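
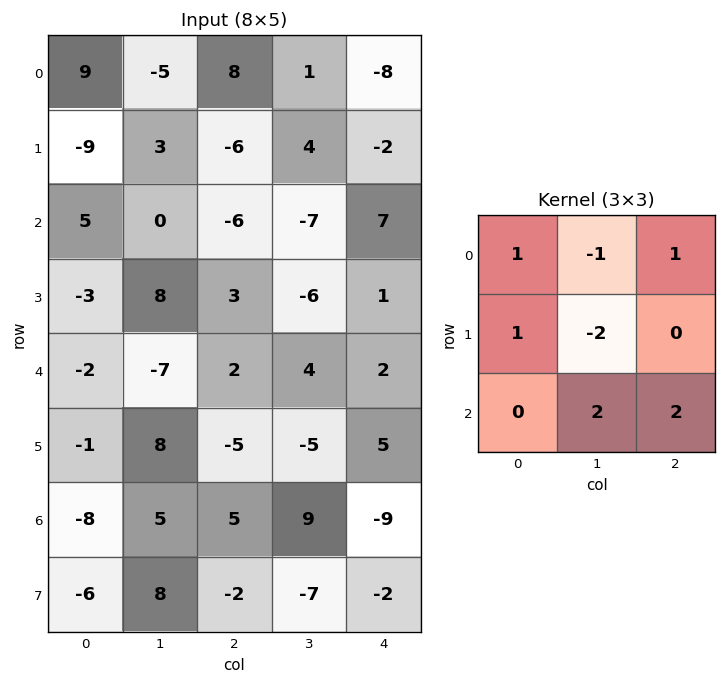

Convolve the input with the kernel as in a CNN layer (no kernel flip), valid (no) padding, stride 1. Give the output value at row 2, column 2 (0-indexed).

The receptive field on the input at this output position is [-6 -7 7 / 3 -6 1 / 2 4 2]. Elementwise product with the kernel and sum: -6·1 + -7·-1 + 7·1 + 3·1 + -6·-2 + 4·2 + 2·2.

35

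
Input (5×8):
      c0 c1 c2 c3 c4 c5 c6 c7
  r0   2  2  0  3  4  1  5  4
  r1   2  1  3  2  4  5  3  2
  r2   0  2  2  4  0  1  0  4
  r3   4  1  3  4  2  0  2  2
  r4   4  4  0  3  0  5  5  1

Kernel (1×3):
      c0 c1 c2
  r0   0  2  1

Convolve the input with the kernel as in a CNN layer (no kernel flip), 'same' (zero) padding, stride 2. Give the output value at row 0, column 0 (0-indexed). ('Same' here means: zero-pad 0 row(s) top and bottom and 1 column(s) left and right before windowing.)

6

The receptive field on the zero-padded input at this output position is [0 2 2]. Elementwise product with the kernel and sum: 2·2 + 2·1.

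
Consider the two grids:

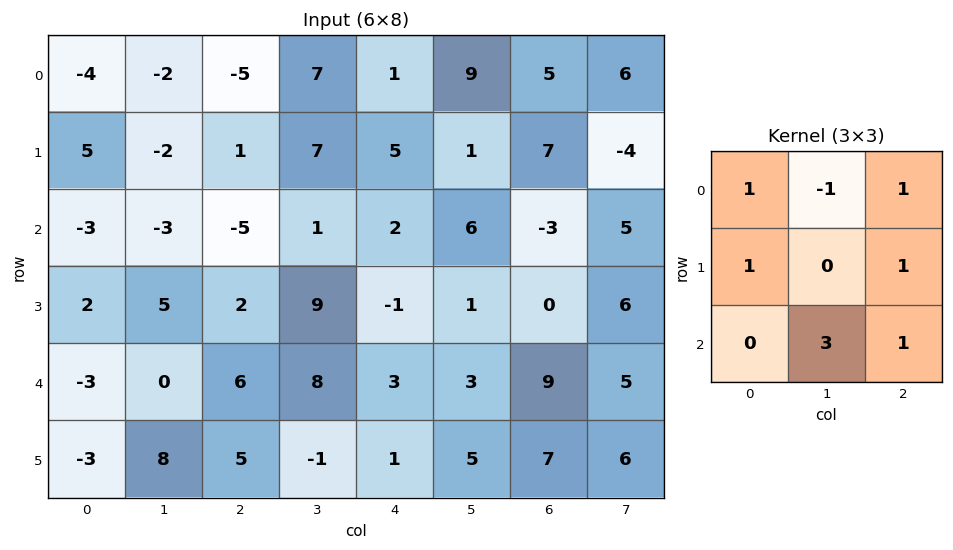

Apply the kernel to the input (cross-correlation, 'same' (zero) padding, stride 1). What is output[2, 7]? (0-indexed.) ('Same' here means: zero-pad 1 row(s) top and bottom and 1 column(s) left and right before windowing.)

26

The receptive field on the zero-padded input at this output position is [7 -4 0 / -3 5 0 / 0 6 0]. Elementwise product with the kernel and sum: 7·1 + -4·-1 + 0·1 + -3·1 + 0·1 + 6·3 + 0·1.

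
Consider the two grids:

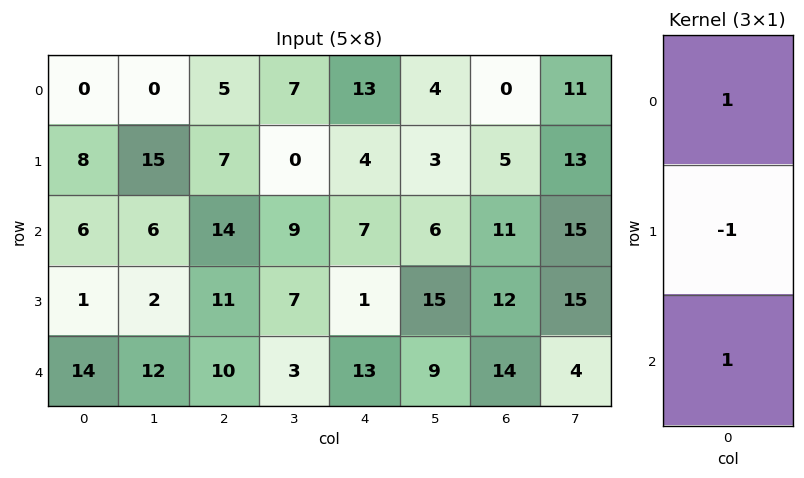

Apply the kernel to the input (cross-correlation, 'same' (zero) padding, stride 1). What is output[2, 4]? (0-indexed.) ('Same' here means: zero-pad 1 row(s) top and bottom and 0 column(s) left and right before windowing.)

-2

The receptive field on the zero-padded input at this output position is [4 / 7 / 1]. Elementwise product with the kernel and sum: 4·1 + 7·-1 + 1·1.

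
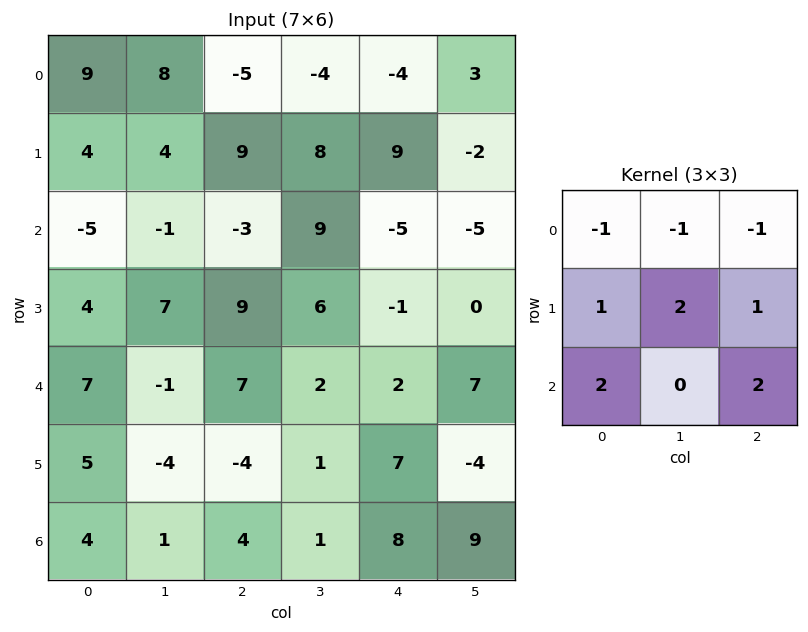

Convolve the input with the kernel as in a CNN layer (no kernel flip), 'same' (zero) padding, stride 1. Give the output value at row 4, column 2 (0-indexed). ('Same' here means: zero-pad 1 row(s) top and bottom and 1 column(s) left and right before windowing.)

The receptive field on the zero-padded input at this output position is [7 9 6 / -1 7 2 / -4 -4 1]. Elementwise product with the kernel and sum: 7·-1 + 9·-1 + 6·-1 + -1·1 + 7·2 + 2·1 + -4·2 + 1·2.

-13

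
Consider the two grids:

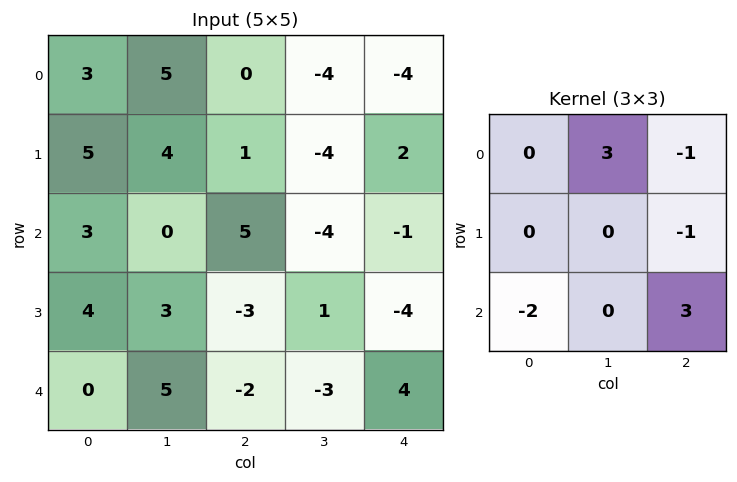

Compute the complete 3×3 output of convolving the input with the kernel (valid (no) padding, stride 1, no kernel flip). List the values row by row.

23 -4 -23
-11 8 -19
-8 -1 9

Output[0,0]: The receptive field on the input at this output position is [3 5 0 / 5 4 1 / 3 0 5]. Elementwise product with the kernel and sum: 5·3 + 0·-1 + 1·-1 + 3·-2 + 5·3.
Output[0,1]: The receptive field on the input at this output position is [5 0 -4 / 4 1 -4 / 0 5 -4]. Elementwise product with the kernel and sum: 0·3 + -4·-1 + -4·-1 + 0·-2 + -4·3.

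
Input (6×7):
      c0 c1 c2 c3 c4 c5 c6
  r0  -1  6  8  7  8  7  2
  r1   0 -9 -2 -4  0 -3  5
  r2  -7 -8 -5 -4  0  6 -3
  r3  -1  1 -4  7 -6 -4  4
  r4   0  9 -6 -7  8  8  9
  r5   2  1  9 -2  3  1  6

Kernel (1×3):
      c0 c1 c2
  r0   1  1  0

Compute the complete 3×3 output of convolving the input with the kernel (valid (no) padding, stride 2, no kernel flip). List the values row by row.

Output[0,0]: The receptive field on the input at this output position is [-1 6 8]. Elementwise product with the kernel and sum: -1·1 + 6·1.
Output[0,1]: The receptive field on the input at this output position is [8 7 8]. Elementwise product with the kernel and sum: 8·1 + 7·1.

5 15 15
-15 -9 6
9 -13 16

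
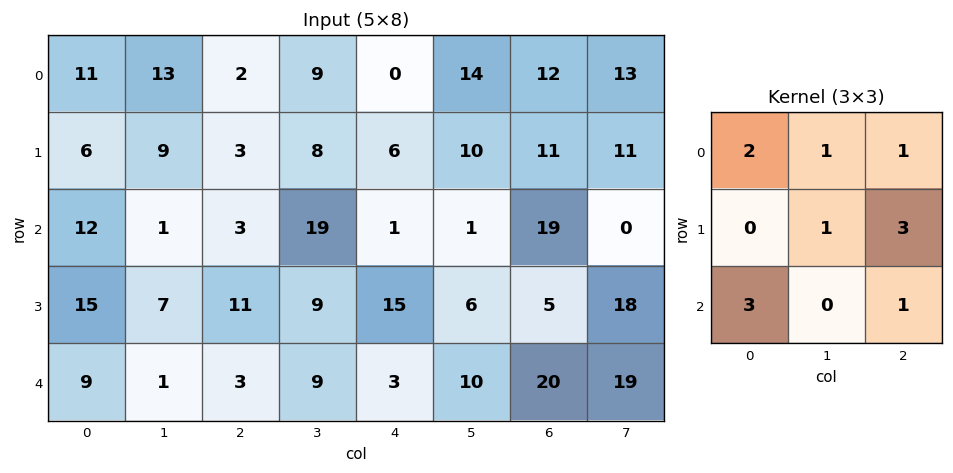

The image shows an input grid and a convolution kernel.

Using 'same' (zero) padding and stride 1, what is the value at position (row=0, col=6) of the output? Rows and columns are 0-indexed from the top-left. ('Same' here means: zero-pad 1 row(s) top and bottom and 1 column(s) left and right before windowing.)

The receptive field on the zero-padded input at this output position is [0 0 0 / 14 12 13 / 10 11 11]. Elementwise product with the kernel and sum: 0·2 + 0·1 + 0·1 + 12·1 + 13·3 + 10·3 + 11·1.

92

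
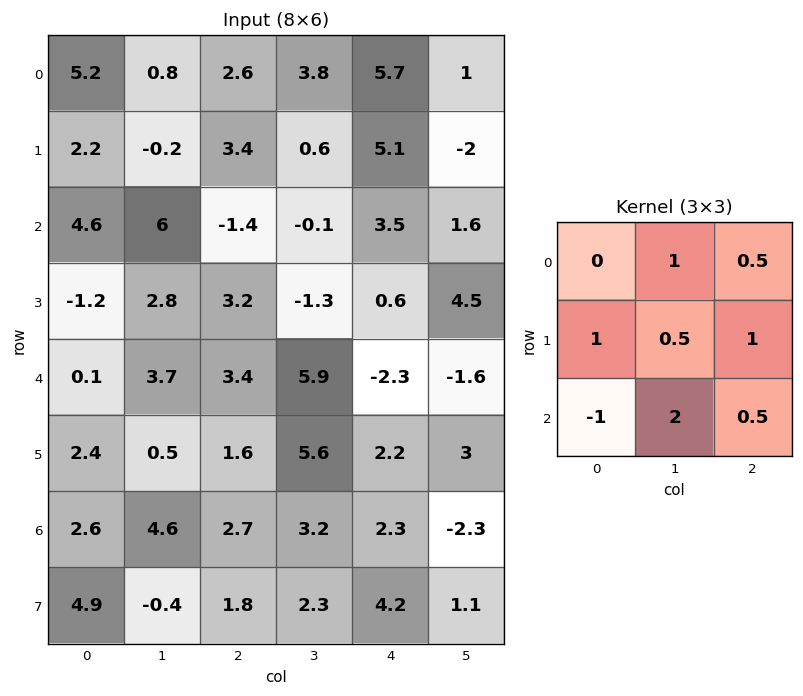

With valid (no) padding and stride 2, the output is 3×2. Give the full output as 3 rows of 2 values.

14.3 18.4
17.7 12.05
17.6 16.2

Output[0,0]: The receptive field on the input at this output position is [5.2 0.8 2.6 / 2.2 -0.2 3.4 / 4.6 6 -1.4]. Elementwise product with the kernel and sum: 0.8·1 + 2.6·0.5 + 2.2·1 + -0.2·0.5 + 3.4·1 + 4.6·-1 + 6·2 + -1.4·0.5.
Output[0,1]: The receptive field on the input at this output position is [2.6 3.8 5.7 / 3.4 0.6 5.1 / -1.4 -0.1 3.5]. Elementwise product with the kernel and sum: 3.8·1 + 5.7·0.5 + 3.4·1 + 0.6·0.5 + 5.1·1 + -1.4·-1 + -0.1·2 + 3.5·0.5.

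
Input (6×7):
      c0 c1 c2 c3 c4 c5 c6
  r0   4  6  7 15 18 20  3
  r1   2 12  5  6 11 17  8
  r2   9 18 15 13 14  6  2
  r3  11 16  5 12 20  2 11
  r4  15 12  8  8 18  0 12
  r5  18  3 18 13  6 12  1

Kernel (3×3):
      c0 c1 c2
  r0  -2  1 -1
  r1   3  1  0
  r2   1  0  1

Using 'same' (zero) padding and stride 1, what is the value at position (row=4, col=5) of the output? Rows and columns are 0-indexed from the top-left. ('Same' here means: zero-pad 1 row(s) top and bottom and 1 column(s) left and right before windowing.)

12

The receptive field on the zero-padded input at this output position is [20 2 11 / 18 0 12 / 6 12 1]. Elementwise product with the kernel and sum: 20·-2 + 2·1 + 11·-1 + 18·3 + 0·1 + 6·1 + 1·1.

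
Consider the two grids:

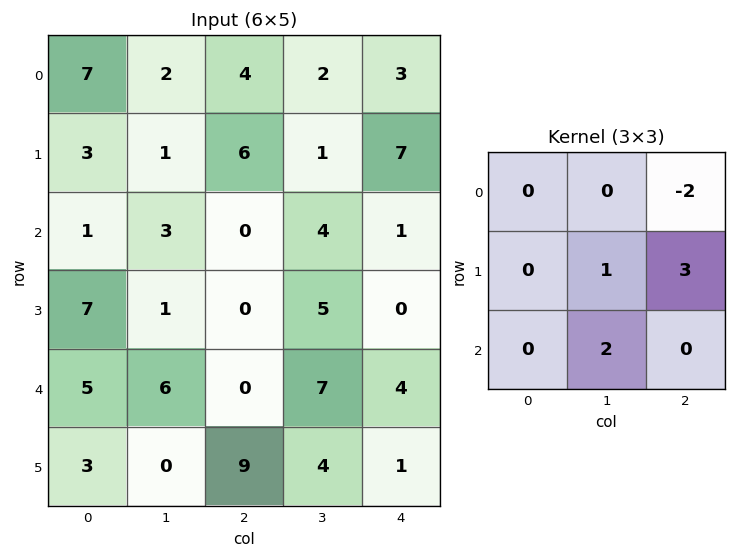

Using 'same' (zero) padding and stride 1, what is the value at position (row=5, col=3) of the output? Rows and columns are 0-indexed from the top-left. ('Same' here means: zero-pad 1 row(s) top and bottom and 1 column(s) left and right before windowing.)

The receptive field on the zero-padded input at this output position is [0 7 4 / 9 4 1 / 0 0 0]. Elementwise product with the kernel and sum: 4·-2 + 4·1 + 1·3 + 0·2.

-1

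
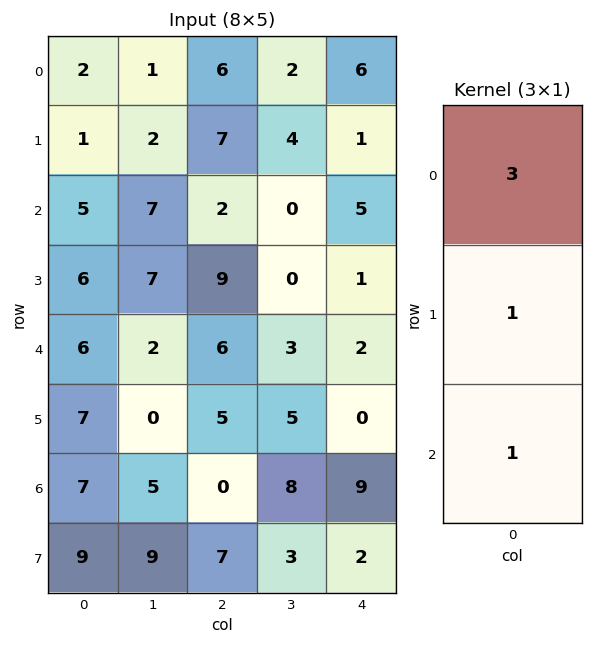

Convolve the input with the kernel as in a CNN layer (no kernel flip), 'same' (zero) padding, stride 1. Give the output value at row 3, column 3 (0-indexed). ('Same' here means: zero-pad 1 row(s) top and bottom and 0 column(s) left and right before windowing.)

3

The receptive field on the zero-padded input at this output position is [0 / 0 / 3]. Elementwise product with the kernel and sum: 0·3 + 0·1 + 3·1.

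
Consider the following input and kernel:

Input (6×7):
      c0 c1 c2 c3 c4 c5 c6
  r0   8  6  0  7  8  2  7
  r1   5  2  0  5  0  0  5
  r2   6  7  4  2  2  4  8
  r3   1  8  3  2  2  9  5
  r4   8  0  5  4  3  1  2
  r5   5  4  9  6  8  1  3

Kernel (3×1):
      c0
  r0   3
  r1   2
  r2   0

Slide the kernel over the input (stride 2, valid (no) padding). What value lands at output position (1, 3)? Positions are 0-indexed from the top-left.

34

The receptive field on the input at this output position is [8 / 5 / 2]. Elementwise product with the kernel and sum: 8·3 + 5·2.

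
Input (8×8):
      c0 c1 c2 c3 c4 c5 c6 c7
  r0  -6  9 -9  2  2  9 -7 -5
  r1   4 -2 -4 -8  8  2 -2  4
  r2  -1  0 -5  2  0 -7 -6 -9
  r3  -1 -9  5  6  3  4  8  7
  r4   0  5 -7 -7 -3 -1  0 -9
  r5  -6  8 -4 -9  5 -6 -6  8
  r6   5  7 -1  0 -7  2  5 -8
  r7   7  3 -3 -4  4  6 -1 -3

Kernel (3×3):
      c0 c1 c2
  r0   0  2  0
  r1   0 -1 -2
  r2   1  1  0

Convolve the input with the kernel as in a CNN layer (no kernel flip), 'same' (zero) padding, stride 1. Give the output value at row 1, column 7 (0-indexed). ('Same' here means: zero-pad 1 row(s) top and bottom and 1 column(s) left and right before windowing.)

-29

The receptive field on the zero-padded input at this output position is [-7 -5 0 / -2 4 0 / -6 -9 0]. Elementwise product with the kernel and sum: -5·2 + 4·-1 + 0·-2 + -6·1 + -9·1.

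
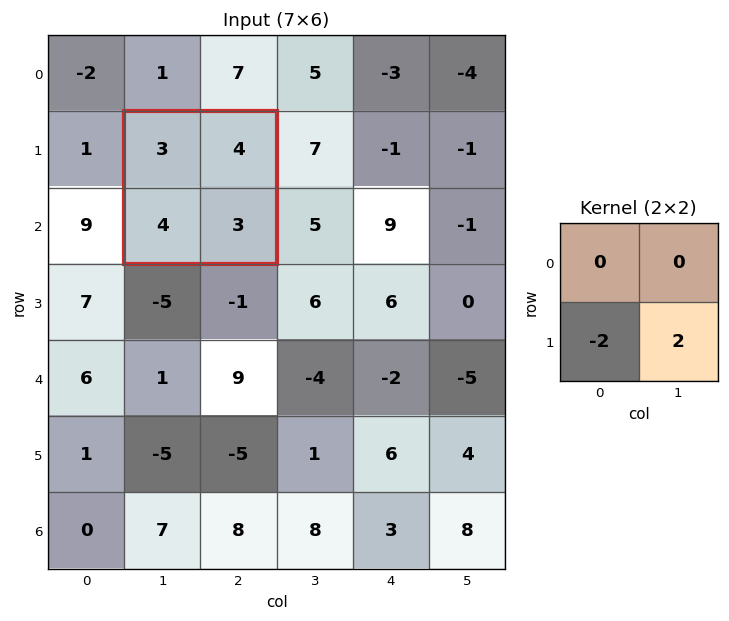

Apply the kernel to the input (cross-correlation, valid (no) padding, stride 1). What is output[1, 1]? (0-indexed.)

The receptive field on the input at this output position is [3 4 / 4 3]. Elementwise product with the kernel and sum: 4·-2 + 3·2.

-2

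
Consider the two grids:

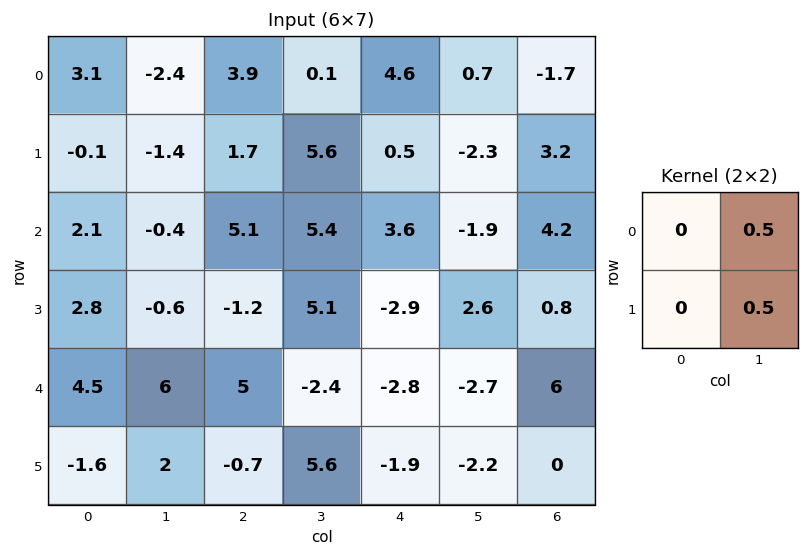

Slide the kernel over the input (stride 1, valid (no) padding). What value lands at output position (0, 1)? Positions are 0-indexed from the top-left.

2.8

The receptive field on the input at this output position is [-2.4 3.9 / -1.4 1.7]. Elementwise product with the kernel and sum: 3.9·0.5 + 1.7·0.5.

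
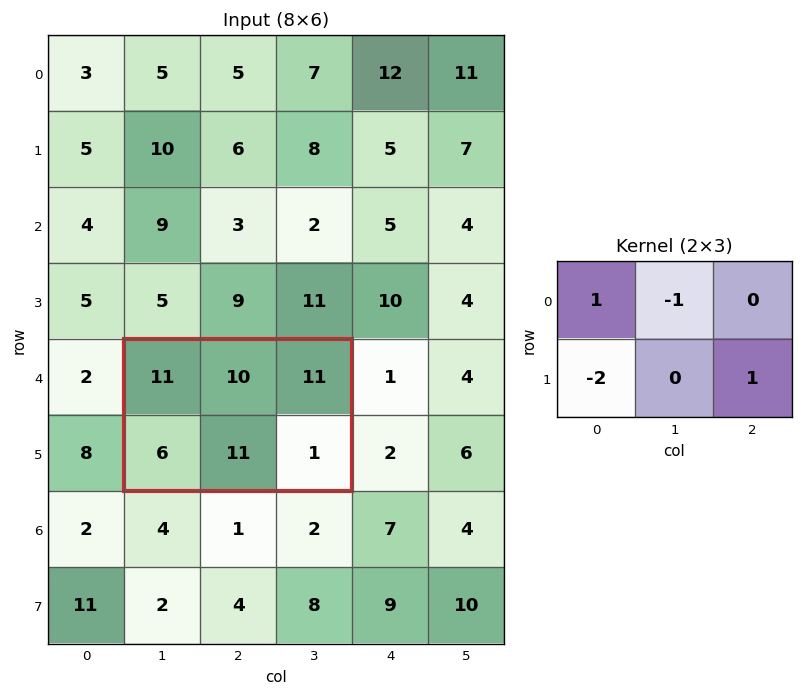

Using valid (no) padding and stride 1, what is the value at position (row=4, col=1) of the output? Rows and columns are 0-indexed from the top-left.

-10

The receptive field on the input at this output position is [11 10 11 / 6 11 1]. Elementwise product with the kernel and sum: 11·1 + 10·-1 + 6·-2 + 1·1.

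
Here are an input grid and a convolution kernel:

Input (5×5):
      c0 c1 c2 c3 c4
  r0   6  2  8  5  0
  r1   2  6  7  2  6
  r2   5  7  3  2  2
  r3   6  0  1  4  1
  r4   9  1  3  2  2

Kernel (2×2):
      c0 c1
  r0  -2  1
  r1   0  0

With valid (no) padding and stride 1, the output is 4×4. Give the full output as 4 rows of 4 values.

Output[0,0]: The receptive field on the input at this output position is [6 2 / 2 6]. Elementwise product with the kernel and sum: 6·-2 + 2·1.

-10 4 -11 -10
2 -5 -12 2
-3 -11 -4 -2
-12 1 2 -7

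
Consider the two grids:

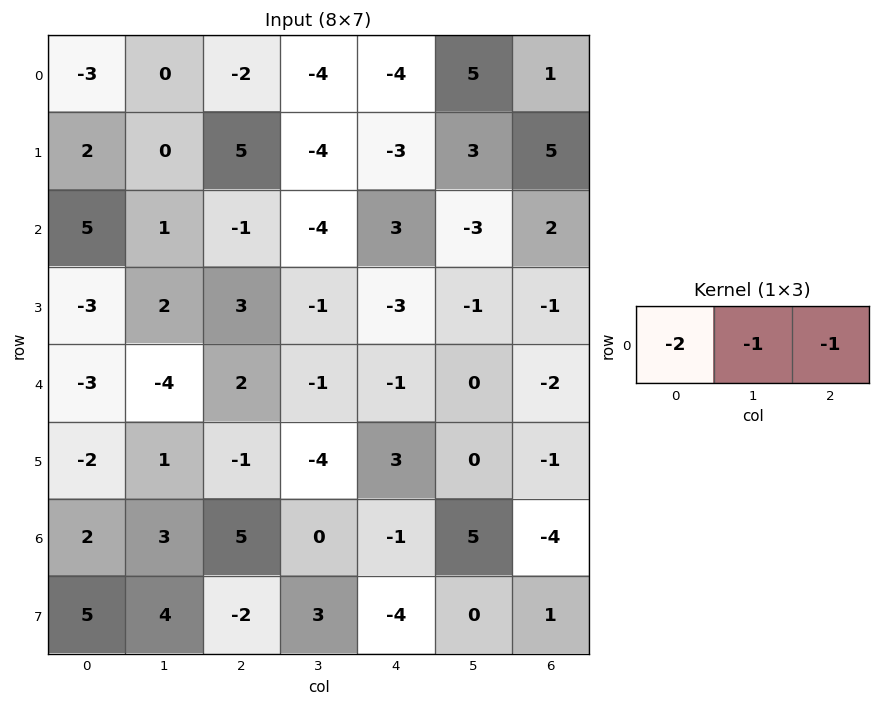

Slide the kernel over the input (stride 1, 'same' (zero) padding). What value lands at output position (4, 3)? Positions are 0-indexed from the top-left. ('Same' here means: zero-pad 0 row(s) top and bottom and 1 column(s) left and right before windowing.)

-2

The receptive field on the zero-padded input at this output position is [2 -1 -1]. Elementwise product with the kernel and sum: 2·-2 + -1·-1 + -1·-1.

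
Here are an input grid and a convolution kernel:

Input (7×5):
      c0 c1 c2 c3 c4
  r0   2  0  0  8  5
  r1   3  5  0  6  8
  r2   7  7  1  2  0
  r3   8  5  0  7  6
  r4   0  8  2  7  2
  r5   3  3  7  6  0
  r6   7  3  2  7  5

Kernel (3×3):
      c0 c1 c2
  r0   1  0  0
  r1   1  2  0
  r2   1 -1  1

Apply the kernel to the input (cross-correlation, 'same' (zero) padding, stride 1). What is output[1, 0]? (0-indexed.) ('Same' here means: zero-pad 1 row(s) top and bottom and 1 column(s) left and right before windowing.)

6

The receptive field on the zero-padded input at this output position is [0 2 0 / 0 3 5 / 0 7 7]. Elementwise product with the kernel and sum: 0·1 + 0·1 + 3·2 + 0·1 + 7·-1 + 7·1.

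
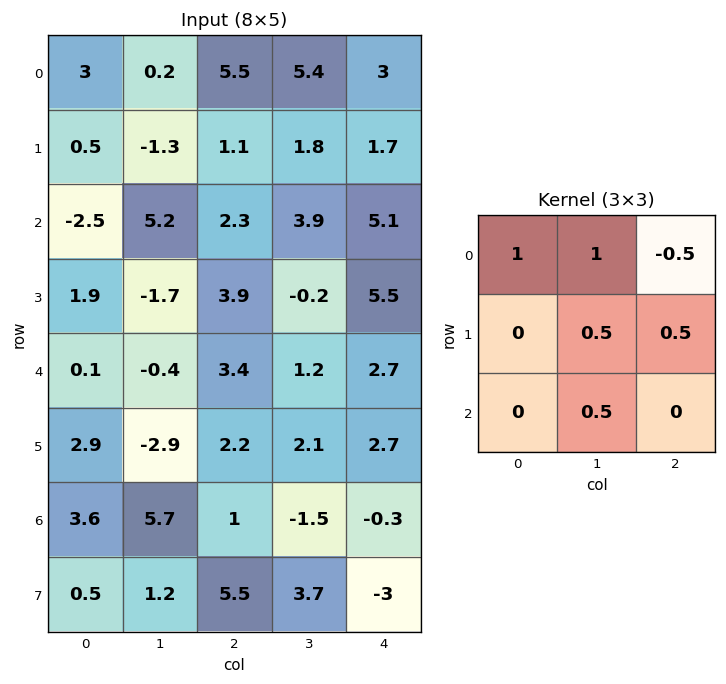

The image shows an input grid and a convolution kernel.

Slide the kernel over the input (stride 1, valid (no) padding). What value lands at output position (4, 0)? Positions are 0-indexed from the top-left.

The receptive field on the input at this output position is [0.1 -0.4 3.4 / 2.9 -2.9 2.2 / 3.6 5.7 1]. Elementwise product with the kernel and sum: 0.1·1 + -0.4·1 + 3.4·-0.5 + -2.9·0.5 + 2.2·0.5 + 5.7·0.5.

0.5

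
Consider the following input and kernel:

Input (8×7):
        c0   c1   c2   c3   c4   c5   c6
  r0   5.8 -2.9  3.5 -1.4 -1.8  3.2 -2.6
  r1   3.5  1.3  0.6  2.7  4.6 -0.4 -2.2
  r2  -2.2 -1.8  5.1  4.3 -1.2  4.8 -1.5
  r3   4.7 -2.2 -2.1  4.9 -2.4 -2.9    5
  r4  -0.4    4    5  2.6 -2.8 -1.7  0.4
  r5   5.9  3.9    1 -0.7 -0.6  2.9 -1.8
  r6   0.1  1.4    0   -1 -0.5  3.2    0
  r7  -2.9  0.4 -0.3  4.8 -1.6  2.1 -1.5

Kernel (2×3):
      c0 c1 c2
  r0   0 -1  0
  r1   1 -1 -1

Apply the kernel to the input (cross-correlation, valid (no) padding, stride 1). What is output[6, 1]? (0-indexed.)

-4.1

The receptive field on the input at this output position is [1.4 0 -1 / 0.4 -0.3 4.8]. Elementwise product with the kernel and sum: 0·-1 + 0.4·1 + -0.3·-1 + 4.8·-1.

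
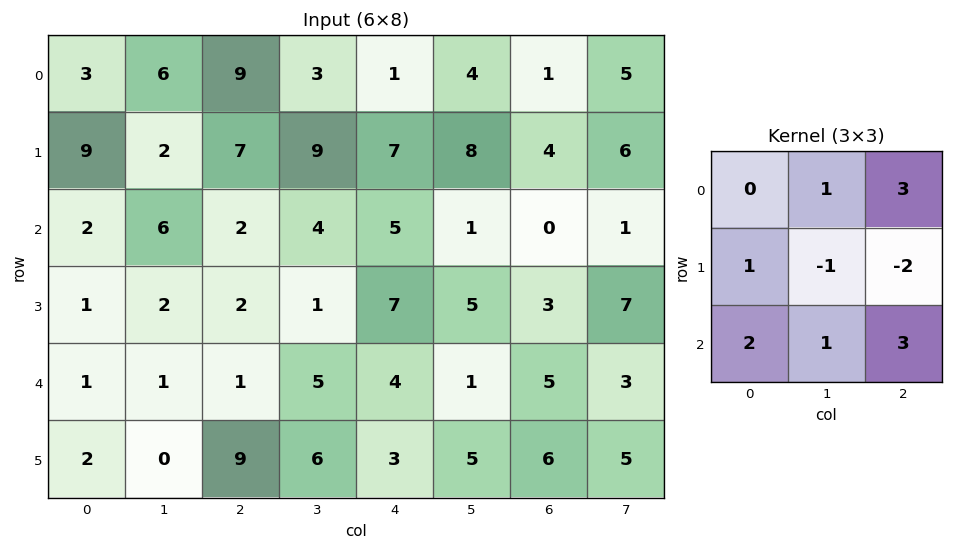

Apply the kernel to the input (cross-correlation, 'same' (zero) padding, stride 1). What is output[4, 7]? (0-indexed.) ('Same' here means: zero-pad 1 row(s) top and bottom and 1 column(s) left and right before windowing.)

The receptive field on the zero-padded input at this output position is [3 7 0 / 5 3 0 / 6 5 0]. Elementwise product with the kernel and sum: 7·1 + 0·3 + 5·1 + 3·-1 + 0·-2 + 6·2 + 5·1 + 0·3.

26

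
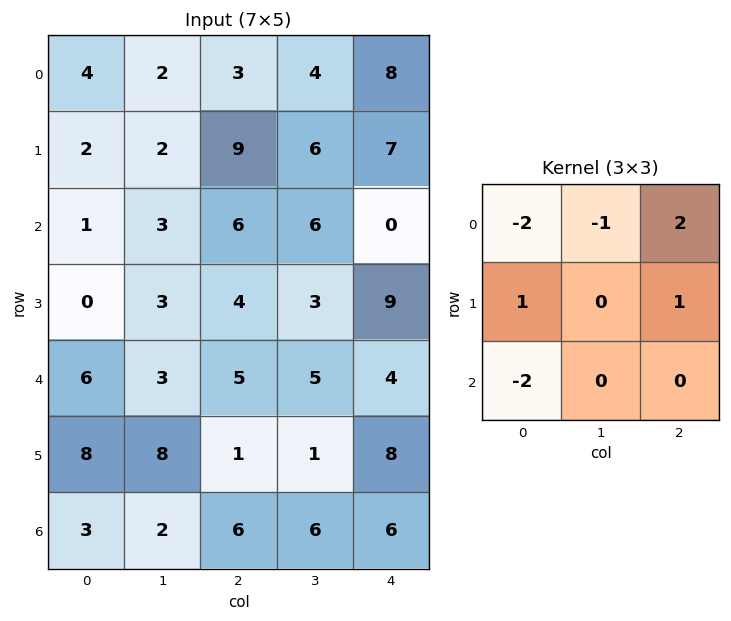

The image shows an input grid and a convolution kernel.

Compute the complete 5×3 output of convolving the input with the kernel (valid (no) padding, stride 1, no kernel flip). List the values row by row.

Output[0,0]: The receptive field on the input at this output position is [4 2 3 / 2 2 9 / 1 3 6]. Elementwise product with the kernel and sum: 4·-2 + 2·-1 + 3·2 + 2·1 + 9·1 + 1·-2.
Output[0,1]: The receptive field on the input at this output position is [2 3 4 / 2 9 6 / 3 6 6]. Elementwise product with the kernel and sum: 2·-2 + 3·-1 + 4·2 + 2·1 + 6·1 + 3·-2.

5 3 10
19 2 -12
-1 0 -15
0 -12 14
-2 4 -10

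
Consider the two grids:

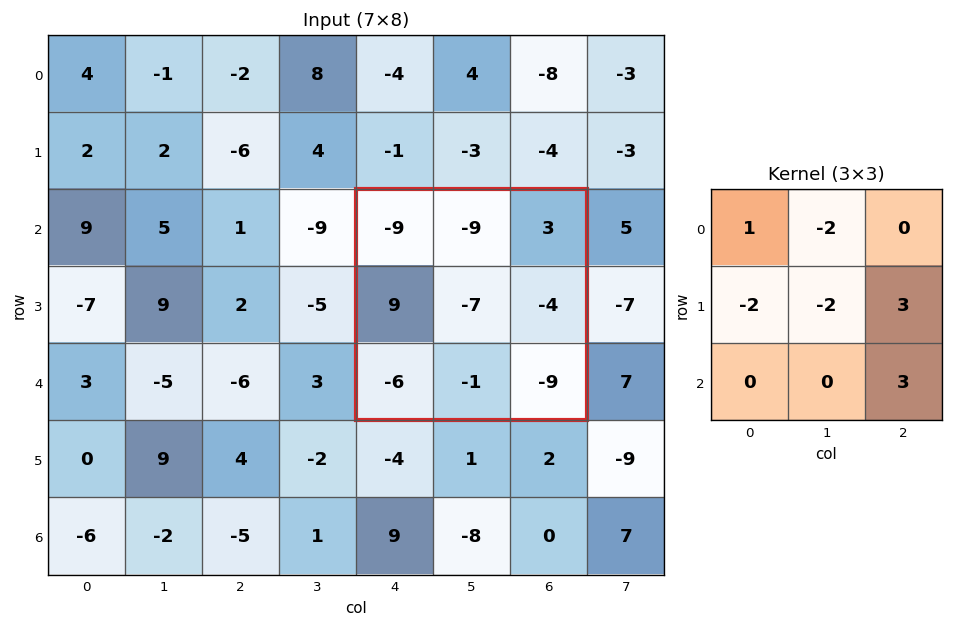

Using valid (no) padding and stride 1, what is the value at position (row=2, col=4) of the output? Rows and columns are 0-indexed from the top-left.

The receptive field on the input at this output position is [-9 -9 3 / 9 -7 -4 / -6 -1 -9]. Elementwise product with the kernel and sum: -9·1 + -9·-2 + 9·-2 + -7·-2 + -4·3 + -9·3.

-34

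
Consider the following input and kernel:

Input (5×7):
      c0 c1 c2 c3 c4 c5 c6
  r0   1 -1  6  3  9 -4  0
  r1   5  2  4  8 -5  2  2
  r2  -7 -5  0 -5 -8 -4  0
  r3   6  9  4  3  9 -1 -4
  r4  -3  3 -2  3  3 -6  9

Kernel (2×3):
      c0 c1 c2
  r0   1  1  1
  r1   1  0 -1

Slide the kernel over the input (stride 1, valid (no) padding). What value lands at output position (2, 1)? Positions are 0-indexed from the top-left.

-4

The receptive field on the input at this output position is [-5 0 -5 / 9 4 3]. Elementwise product with the kernel and sum: -5·1 + 0·1 + -5·1 + 9·1 + 3·-1.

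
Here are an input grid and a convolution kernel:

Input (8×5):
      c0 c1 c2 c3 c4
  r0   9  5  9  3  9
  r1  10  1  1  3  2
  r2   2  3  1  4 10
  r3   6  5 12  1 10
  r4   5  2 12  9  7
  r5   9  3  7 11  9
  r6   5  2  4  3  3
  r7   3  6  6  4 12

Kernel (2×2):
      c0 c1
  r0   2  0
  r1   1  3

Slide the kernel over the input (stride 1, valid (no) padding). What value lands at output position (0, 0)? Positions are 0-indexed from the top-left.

31

The receptive field on the input at this output position is [9 5 / 10 1]. Elementwise product with the kernel and sum: 9·2 + 10·1 + 1·3.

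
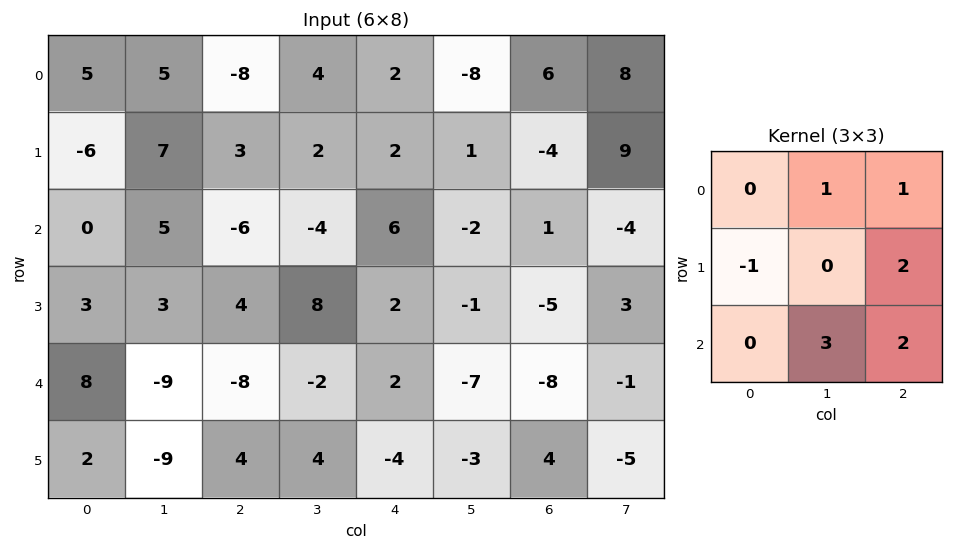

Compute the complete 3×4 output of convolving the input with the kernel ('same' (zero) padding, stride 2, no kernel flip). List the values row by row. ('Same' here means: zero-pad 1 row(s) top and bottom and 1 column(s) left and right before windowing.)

Output[0,0]: The receptive field on the zero-padded input at this output position is [0 0 0 / 0 5 5 / 0 -6 7]. Elementwise product with the kernel and sum: 0·1 + 0·1 + 0·-1 + 5·2 + -6·3 + 7·2.
Output[0,1]: The receptive field on the zero-padded input at this output position is [0 0 0 / 5 -8 4 / 7 3 2]. Elementwise product with the kernel and sum: 0·1 + 0·1 + 5·-1 + 4·2 + 3·3 + 2·2.

6 16 -12 30
26 20 7 -10
-24 37 -29 5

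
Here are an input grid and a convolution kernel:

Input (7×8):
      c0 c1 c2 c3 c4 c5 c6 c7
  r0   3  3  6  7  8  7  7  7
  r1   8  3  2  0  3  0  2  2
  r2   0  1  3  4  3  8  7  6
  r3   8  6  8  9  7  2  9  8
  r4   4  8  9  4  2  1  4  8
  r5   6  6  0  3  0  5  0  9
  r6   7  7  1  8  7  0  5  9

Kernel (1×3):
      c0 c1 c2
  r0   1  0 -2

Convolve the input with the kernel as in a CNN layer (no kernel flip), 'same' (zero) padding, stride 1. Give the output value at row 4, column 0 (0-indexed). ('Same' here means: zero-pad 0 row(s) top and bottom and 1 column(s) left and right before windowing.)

-16

The receptive field on the zero-padded input at this output position is [0 4 8]. Elementwise product with the kernel and sum: 0·1 + 8·-2.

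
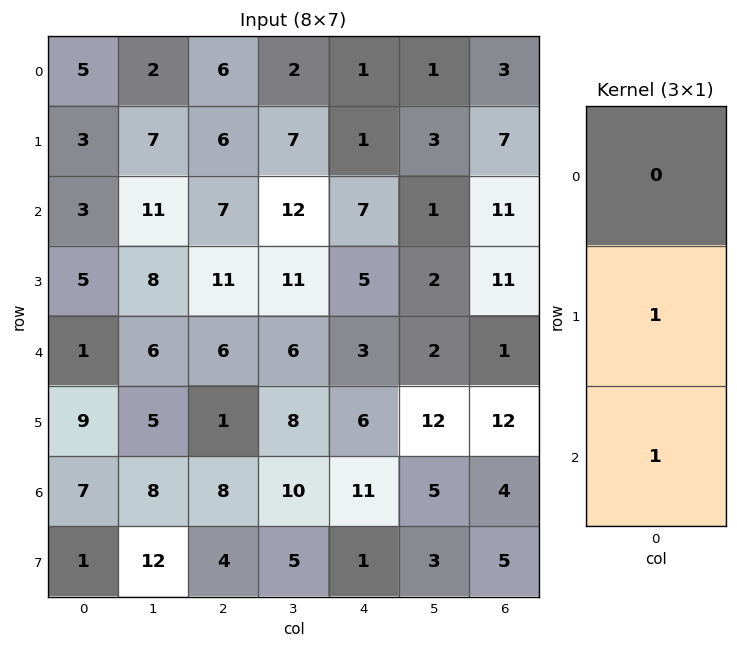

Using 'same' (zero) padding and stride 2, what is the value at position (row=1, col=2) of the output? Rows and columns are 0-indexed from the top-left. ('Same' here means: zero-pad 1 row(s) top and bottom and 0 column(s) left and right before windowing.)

12

The receptive field on the zero-padded input at this output position is [1 / 7 / 5]. Elementwise product with the kernel and sum: 7·1 + 5·1.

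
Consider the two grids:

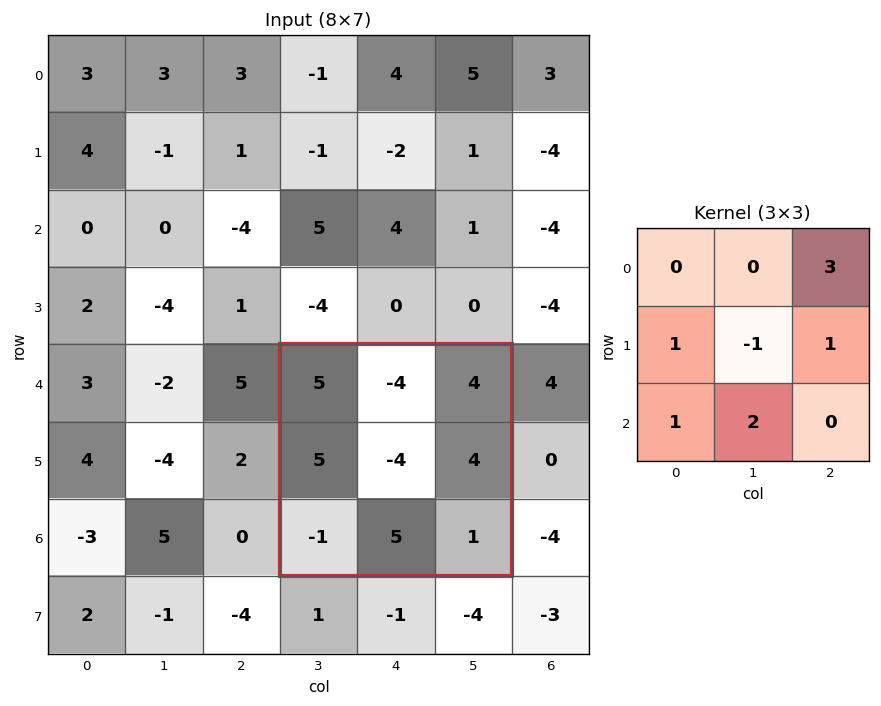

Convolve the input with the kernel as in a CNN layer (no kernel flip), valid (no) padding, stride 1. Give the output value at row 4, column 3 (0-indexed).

34

The receptive field on the input at this output position is [5 -4 4 / 5 -4 4 / -1 5 1]. Elementwise product with the kernel and sum: 4·3 + 5·1 + -4·-1 + 4·1 + -1·1 + 5·2.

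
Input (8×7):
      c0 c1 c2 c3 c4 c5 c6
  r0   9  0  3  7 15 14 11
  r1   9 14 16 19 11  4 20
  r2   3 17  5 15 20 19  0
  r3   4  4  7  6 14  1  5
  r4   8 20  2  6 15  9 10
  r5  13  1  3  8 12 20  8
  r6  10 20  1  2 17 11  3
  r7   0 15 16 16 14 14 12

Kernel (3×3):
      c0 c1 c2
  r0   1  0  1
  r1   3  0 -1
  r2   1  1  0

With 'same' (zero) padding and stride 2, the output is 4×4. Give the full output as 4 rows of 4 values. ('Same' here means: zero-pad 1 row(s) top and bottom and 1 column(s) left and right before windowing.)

Output[0,0]: The receptive field on the zero-padded input at this output position is [0 0 0 / 0 9 0 / 0 9 14]. Elementwise product with the kernel and sum: 0·1 + 0·1 + 0·3 + 0·-1 + 0·1 + 9·1.
Output[0,1]: The receptive field on the zero-padded input at this output position is [0 0 0 / 0 3 7 / 14 16 19]. Elementwise product with the kernel and sum: 0·1 + 0·1 + 0·3 + 7·-1 + 14·1 + 16·1.

9 23 37 66
1 80 69 67
-3 68 36 56
-19 98 53 79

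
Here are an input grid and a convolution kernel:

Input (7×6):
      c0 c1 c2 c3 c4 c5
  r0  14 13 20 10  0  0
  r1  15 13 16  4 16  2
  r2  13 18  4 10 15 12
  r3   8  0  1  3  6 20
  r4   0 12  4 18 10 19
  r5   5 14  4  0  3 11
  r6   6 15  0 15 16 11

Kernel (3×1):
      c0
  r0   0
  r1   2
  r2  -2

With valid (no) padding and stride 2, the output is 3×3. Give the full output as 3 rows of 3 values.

4 24 2
16 -6 -8
-2 8 -26

Output[0,0]: The receptive field on the input at this output position is [14 / 15 / 13]. Elementwise product with the kernel and sum: 15·2 + 13·-2.
Output[0,1]: The receptive field on the input at this output position is [20 / 16 / 4]. Elementwise product with the kernel and sum: 16·2 + 4·-2.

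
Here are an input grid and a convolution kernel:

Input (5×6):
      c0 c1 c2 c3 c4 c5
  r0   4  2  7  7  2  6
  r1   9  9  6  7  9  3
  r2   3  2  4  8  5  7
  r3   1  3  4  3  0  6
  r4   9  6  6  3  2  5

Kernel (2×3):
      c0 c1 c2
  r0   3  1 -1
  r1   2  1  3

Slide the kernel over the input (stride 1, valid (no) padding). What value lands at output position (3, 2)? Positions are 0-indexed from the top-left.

36

The receptive field on the input at this output position is [4 3 0 / 6 3 2]. Elementwise product with the kernel and sum: 4·3 + 3·1 + 0·-1 + 6·2 + 3·1 + 2·3.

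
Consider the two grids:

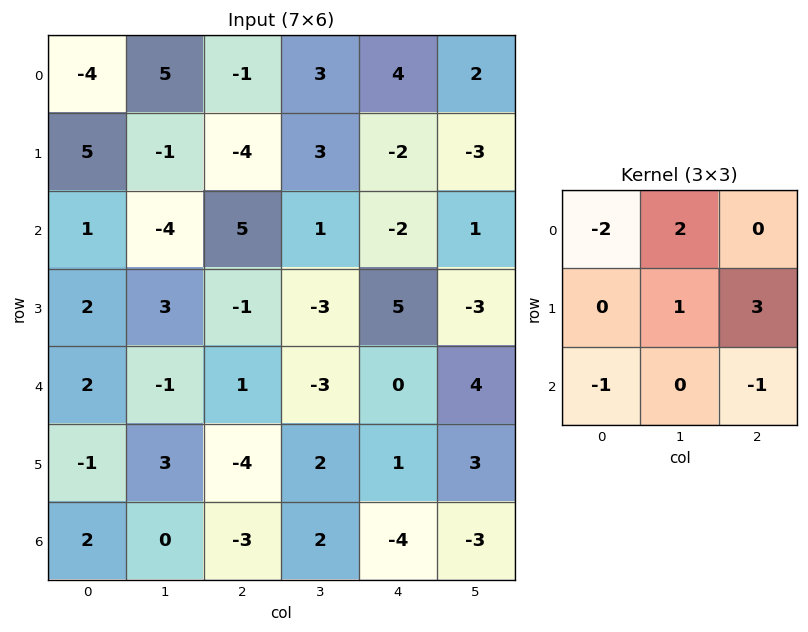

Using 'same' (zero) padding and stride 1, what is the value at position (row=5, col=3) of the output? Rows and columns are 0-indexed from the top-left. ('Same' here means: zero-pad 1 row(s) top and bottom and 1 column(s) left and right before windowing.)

The receptive field on the zero-padded input at this output position is [1 -3 0 / -4 2 1 / -3 2 -4]. Elementwise product with the kernel and sum: 1·-2 + -3·2 + 2·1 + 1·3 + -3·-1 + -4·-1.

4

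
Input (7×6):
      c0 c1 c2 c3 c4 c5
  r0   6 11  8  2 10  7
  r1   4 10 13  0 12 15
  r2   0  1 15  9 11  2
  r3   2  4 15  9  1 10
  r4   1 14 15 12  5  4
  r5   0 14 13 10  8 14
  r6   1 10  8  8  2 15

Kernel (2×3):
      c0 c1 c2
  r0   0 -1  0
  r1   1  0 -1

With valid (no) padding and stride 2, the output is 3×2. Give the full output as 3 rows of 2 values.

-20 -1
-14 5
-27 -7

Output[0,0]: The receptive field on the input at this output position is [6 11 8 / 4 10 13]. Elementwise product with the kernel and sum: 11·-1 + 4·1 + 13·-1.
Output[0,1]: The receptive field on the input at this output position is [8 2 10 / 13 0 12]. Elementwise product with the kernel and sum: 2·-1 + 13·1 + 12·-1.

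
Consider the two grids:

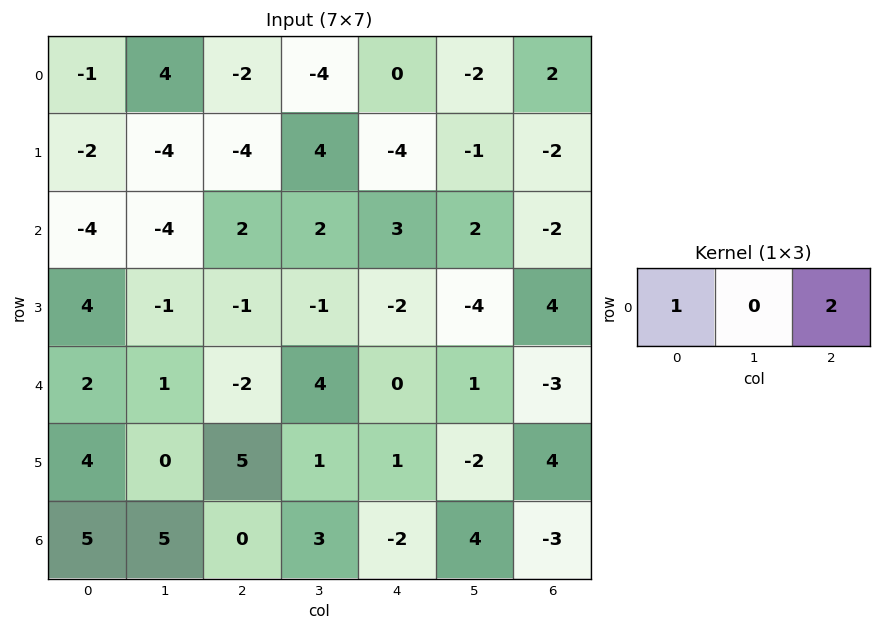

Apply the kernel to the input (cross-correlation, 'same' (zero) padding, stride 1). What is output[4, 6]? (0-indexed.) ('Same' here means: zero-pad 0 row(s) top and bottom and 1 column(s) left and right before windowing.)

1

The receptive field on the zero-padded input at this output position is [1 -3 0]. Elementwise product with the kernel and sum: 1·1 + 0·2.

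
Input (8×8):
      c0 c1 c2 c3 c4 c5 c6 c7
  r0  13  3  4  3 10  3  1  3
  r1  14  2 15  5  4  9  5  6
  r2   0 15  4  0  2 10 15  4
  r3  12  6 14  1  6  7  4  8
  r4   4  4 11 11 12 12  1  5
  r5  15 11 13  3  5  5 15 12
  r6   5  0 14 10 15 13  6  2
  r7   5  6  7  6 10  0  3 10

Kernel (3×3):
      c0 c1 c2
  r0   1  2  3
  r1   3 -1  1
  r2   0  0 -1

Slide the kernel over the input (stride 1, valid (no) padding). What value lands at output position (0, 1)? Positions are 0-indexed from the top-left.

16

The receptive field on the input at this output position is [3 4 3 / 2 15 5 / 15 4 0]. Elementwise product with the kernel and sum: 3·1 + 4·2 + 3·3 + 2·3 + 15·-1 + 5·1 + 0·-1.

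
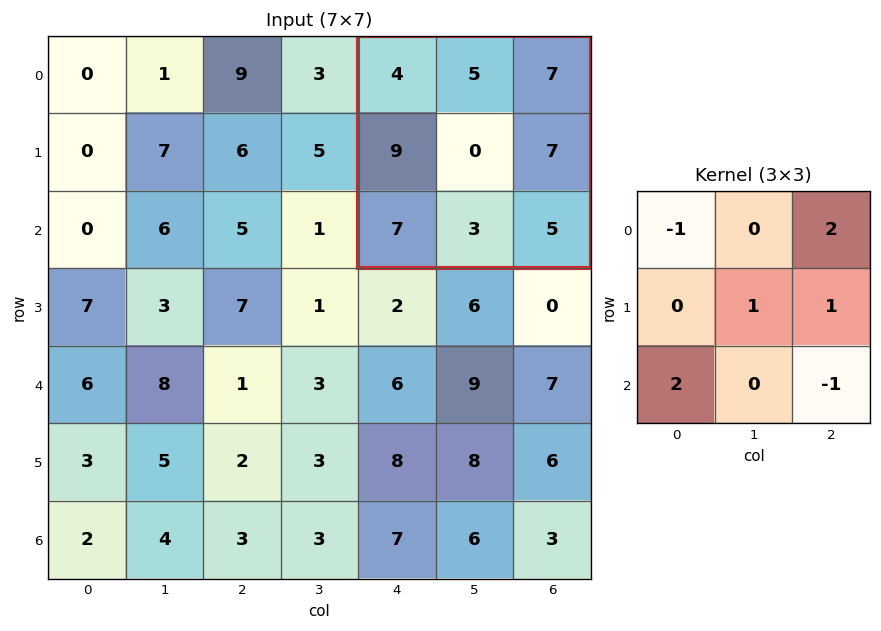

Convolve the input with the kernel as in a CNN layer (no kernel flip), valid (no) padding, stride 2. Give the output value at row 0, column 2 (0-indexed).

The receptive field on the input at this output position is [4 5 7 / 9 0 7 / 7 3 5]. Elementwise product with the kernel and sum: 4·-1 + 7·2 + 0·1 + 7·1 + 7·2 + 5·-1.

26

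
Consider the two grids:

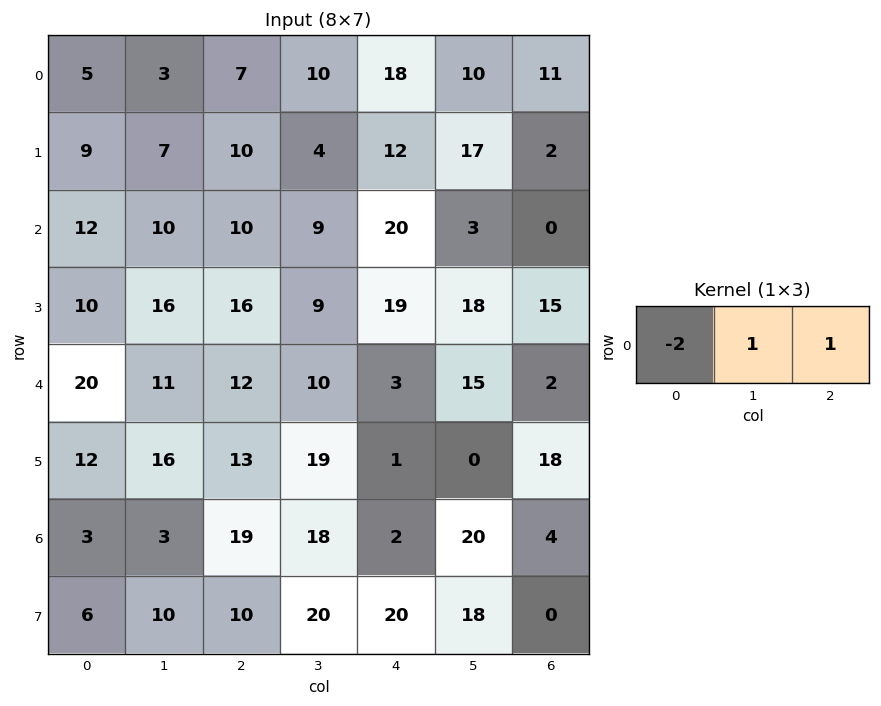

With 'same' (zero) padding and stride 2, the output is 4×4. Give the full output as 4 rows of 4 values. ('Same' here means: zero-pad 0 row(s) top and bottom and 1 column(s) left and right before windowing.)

Output[0,0]: The receptive field on the zero-padded input at this output position is [0 5 3]. Elementwise product with the kernel and sum: 0·-2 + 5·1 + 3·1.

8 11 8 -9
22 -1 5 -6
31 0 -2 -28
6 31 -14 -36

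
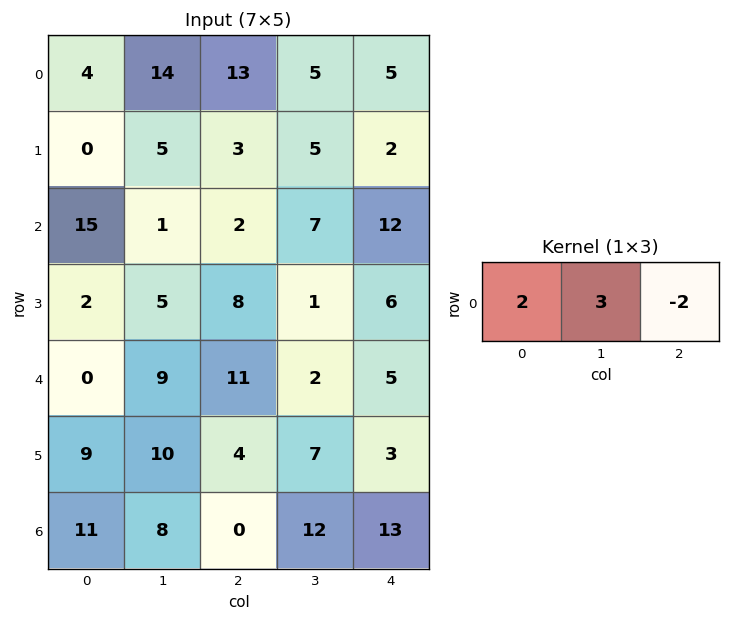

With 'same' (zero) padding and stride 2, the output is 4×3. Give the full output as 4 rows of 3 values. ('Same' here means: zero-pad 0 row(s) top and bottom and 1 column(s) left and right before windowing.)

Output[0,0]: The receptive field on the zero-padded input at this output position is [0 4 14]. Elementwise product with the kernel and sum: 0·2 + 4·3 + 14·-2.

-16 57 25
43 -6 50
-18 47 19
17 -8 63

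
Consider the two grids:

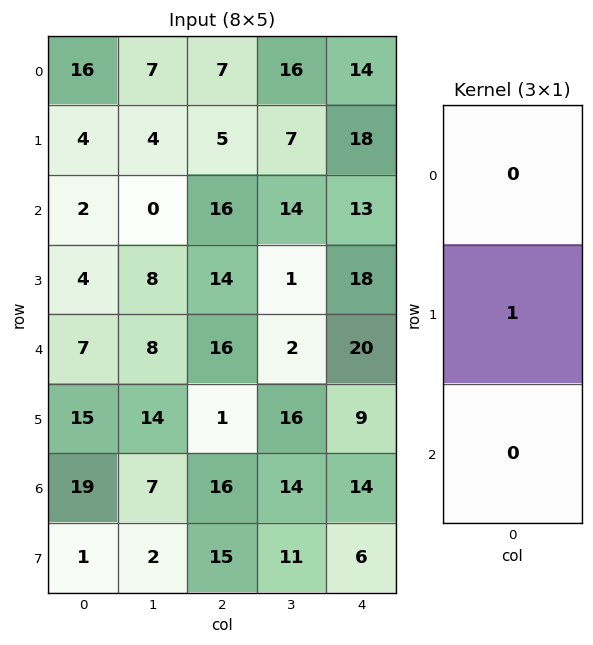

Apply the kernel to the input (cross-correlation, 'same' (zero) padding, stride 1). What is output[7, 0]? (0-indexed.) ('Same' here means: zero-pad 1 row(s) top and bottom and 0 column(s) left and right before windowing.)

The receptive field on the zero-padded input at this output position is [19 / 1 / 0]. Elementwise product with the kernel and sum: 1·1.

1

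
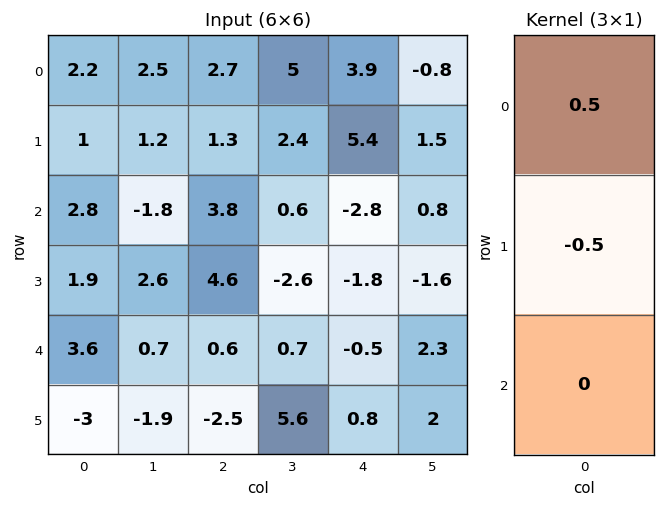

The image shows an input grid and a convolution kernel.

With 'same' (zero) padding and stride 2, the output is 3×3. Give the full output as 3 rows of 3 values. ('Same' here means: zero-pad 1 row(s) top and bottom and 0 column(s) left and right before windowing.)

-1.1 -1.35 -1.95
-0.9 -1.25 4.1
-0.85 2 -0.65

Output[0,0]: The receptive field on the zero-padded input at this output position is [0 / 2.2 / 1]. Elementwise product with the kernel and sum: 0·0.5 + 2.2·-0.5.
Output[0,1]: The receptive field on the zero-padded input at this output position is [0 / 2.7 / 1.3]. Elementwise product with the kernel and sum: 0·0.5 + 2.7·-0.5.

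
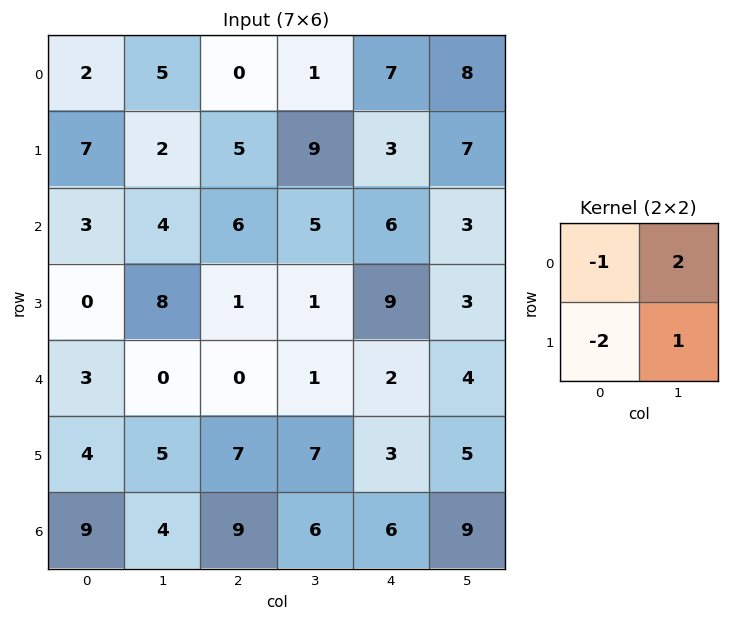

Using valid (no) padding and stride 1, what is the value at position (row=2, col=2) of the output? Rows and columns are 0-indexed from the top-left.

3

The receptive field on the input at this output position is [6 5 / 1 1]. Elementwise product with the kernel and sum: 6·-1 + 5·2 + 1·-2 + 1·1.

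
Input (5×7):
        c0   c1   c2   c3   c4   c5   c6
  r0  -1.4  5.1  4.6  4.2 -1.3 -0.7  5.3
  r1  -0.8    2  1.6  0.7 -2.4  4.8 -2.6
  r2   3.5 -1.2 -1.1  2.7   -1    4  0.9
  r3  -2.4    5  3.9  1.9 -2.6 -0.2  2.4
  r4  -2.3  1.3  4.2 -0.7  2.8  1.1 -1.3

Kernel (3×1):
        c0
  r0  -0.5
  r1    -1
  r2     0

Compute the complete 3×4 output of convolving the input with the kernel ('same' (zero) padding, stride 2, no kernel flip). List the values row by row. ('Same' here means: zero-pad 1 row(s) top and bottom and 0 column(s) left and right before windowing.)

Output[0,0]: The receptive field on the zero-padded input at this output position is [0 / -1.4 / -0.8]. Elementwise product with the kernel and sum: 0·-0.5 + -1.4·-1.

1.4 -4.6 1.3 -5.3
-3.1 0.3 2.2 0.4
3.5 -6.15 -1.5 0.1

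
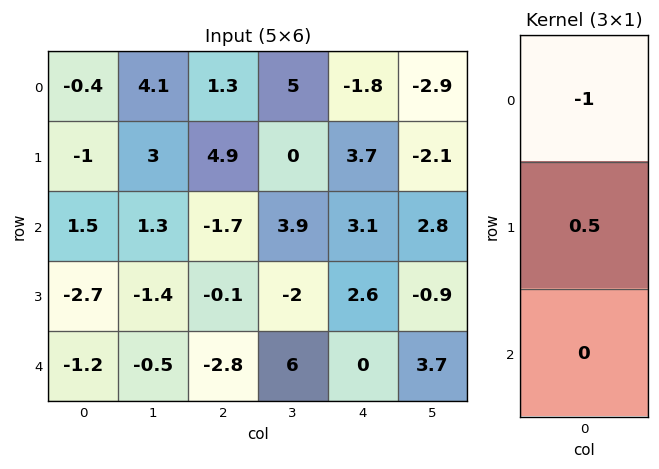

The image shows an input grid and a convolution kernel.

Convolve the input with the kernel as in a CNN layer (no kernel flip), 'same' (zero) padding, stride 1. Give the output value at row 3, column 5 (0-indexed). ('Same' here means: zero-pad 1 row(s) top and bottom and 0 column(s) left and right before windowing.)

-3.25

The receptive field on the zero-padded input at this output position is [2.8 / -0.9 / 3.7]. Elementwise product with the kernel and sum: 2.8·-1 + -0.9·0.5.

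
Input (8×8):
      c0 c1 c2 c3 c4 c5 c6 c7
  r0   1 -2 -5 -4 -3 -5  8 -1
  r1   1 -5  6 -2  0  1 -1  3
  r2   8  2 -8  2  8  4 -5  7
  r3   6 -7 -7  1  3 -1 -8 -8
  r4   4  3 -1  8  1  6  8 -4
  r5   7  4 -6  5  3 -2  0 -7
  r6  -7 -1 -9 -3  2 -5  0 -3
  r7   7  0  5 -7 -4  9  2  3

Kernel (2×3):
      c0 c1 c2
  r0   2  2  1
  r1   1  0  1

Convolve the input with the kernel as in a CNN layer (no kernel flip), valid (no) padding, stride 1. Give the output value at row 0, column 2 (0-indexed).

The receptive field on the input at this output position is [-5 -4 -3 / 6 -2 0]. Elementwise product with the kernel and sum: -5·2 + -4·2 + -3·1 + 6·1 + 0·1.

-15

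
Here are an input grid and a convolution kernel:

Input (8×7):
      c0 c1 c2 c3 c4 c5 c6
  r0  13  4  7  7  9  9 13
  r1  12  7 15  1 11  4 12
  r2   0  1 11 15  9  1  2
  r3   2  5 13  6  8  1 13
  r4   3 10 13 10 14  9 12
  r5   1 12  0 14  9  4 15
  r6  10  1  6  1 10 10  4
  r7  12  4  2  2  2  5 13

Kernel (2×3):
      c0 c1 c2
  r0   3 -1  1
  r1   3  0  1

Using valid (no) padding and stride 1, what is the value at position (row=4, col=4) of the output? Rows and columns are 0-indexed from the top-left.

The receptive field on the input at this output position is [14 9 12 / 9 4 15]. Elementwise product with the kernel and sum: 14·3 + 9·-1 + 12·1 + 9·3 + 15·1.

87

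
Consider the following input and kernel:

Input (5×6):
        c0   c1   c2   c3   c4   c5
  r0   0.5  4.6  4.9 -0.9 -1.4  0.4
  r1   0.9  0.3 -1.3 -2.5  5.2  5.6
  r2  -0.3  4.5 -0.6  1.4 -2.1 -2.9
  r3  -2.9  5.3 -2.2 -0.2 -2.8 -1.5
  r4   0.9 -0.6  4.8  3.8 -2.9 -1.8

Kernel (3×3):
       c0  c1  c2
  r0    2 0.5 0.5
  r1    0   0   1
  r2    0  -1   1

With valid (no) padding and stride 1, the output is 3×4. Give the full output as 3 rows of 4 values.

Output[0,0]: The receptive field on the input at this output position is [0.5 4.6 4.9 / 0.9 0.3 -1.3 / -0.3 4.5 -0.6]. Elementwise product with the kernel and sum: 0.5·2 + 4.6·0.5 + 4.9·0.5 + -1.3·1 + 4.5·-1 + -0.6·1.

-0.65 10.7 10.35 2.5
-6.8 2.1 -5.95 -1.2
4.55 8.2 -11.05 -0.1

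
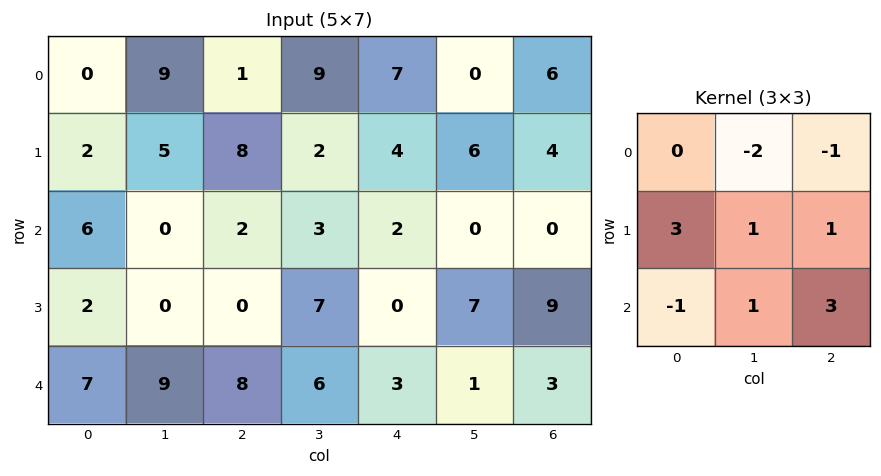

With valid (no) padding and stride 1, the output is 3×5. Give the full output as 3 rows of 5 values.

Output[0,0]: The receptive field on the input at this output position is [0 9 1 / 2 5 8 / 6 0 2]. Elementwise product with the kernel and sum: 9·-2 + 1·-1 + 2·3 + 5·1 + 8·1 + 6·-1 + 0·1 + 2·3.
Output[0,1]: The receptive field on the input at this output position is [9 1 9 / 5 8 2 / 0 2 3]. Elementwise product with the kernel and sum: 1·-2 + 9·-1 + 5·3 + 8·1 + 2·1 + 0·-1 + 2·1 + 3·3.

0 25 12 1 14
0 8 10 11 24
30 17 6 24 23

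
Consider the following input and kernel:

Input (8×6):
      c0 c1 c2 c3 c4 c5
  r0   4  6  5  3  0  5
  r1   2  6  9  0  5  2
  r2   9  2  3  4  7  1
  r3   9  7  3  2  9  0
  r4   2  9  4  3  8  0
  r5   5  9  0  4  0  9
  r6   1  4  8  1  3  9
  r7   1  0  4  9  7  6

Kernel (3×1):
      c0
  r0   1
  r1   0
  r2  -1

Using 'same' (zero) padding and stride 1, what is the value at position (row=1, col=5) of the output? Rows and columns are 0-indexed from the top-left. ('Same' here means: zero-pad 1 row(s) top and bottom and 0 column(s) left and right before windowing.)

4

The receptive field on the zero-padded input at this output position is [5 / 2 / 1]. Elementwise product with the kernel and sum: 5·1 + 1·-1.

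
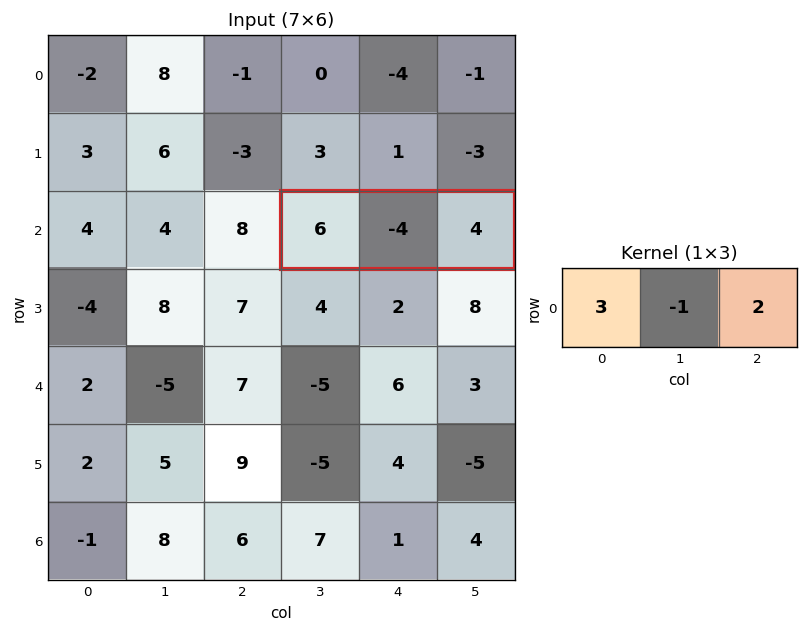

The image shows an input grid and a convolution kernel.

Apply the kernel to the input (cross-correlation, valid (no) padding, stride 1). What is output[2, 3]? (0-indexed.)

The receptive field on the input at this output position is [6 -4 4]. Elementwise product with the kernel and sum: 6·3 + -4·-1 + 4·2.

30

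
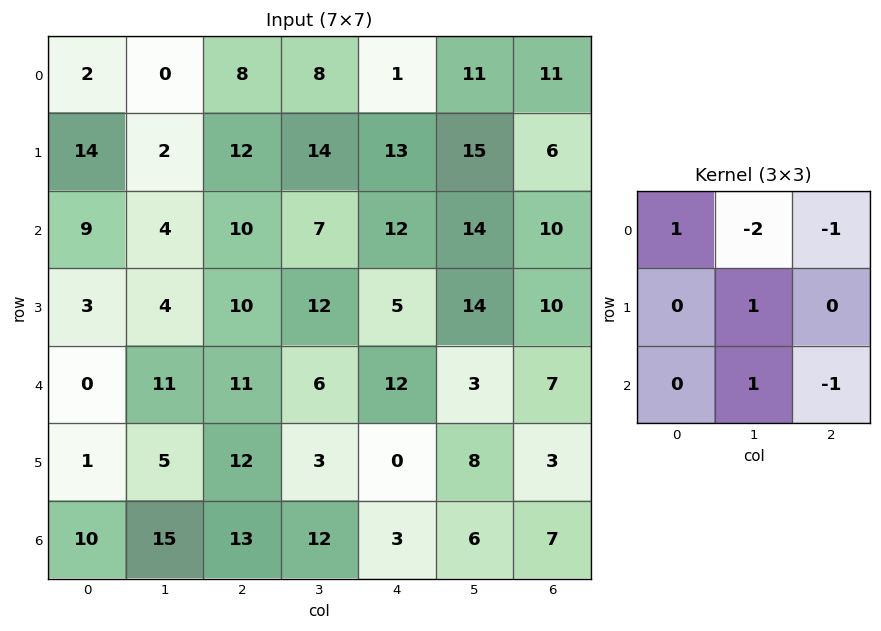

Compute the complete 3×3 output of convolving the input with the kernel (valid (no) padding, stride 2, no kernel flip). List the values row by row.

Output[0,0]: The receptive field on the input at this output position is [2 0 8 / 14 2 12 / 9 4 10]. Elementwise product with the kernel and sum: 2·1 + 0·-2 + 8·-1 + 2·1 + 4·1 + 10·-1.
Output[0,1]: The receptive field on the input at this output position is [8 8 1 / 12 14 13 / 10 7 12]. Elementwise product with the kernel and sum: 8·1 + 8·-2 + 1·-1 + 14·1 + 7·1 + 12·-1.

-10 0 -13
-5 -10 -16
-26 -1 6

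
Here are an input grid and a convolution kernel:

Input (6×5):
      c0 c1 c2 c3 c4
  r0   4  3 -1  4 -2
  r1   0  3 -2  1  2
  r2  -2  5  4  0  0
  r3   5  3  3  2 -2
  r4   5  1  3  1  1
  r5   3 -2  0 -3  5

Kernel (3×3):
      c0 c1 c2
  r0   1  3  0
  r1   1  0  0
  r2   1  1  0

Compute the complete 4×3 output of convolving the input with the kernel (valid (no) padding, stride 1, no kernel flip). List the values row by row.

16 12 13
15 8 10
24 24 11
20 11 9

Output[0,0]: The receptive field on the input at this output position is [4 3 -1 / 0 3 -2 / -2 5 4]. Elementwise product with the kernel and sum: 4·1 + 3·3 + 0·1 + -2·1 + 5·1.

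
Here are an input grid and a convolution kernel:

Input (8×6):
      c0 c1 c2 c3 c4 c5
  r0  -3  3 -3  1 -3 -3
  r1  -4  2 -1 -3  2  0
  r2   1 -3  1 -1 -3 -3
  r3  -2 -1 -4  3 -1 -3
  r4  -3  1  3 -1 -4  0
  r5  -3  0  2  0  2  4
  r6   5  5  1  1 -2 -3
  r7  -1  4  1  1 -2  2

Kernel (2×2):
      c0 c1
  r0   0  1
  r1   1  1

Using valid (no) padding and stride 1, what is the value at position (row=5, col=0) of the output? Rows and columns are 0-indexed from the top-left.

The receptive field on the input at this output position is [-3 0 / 5 5]. Elementwise product with the kernel and sum: 0·1 + 5·1 + 5·1.

10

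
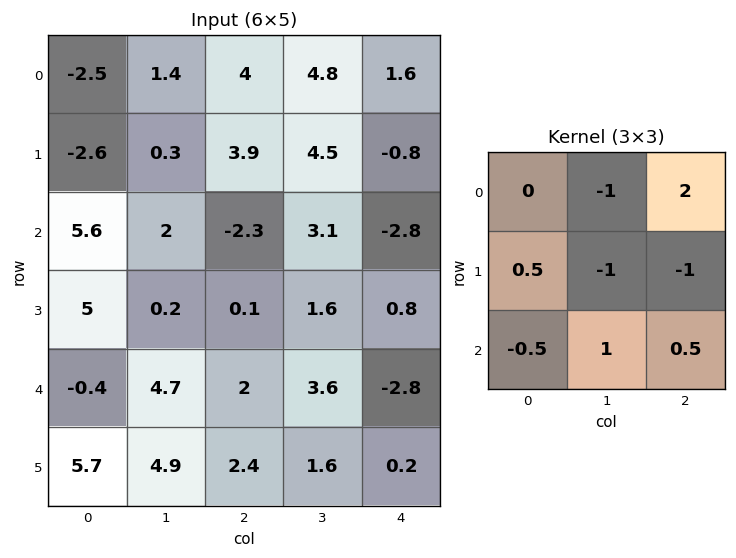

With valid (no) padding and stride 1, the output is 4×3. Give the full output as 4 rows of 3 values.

Output[0,0]: The receptive field on the input at this output position is [-2.5 1.4 4 / -2.6 0.3 3.9 / 5.6 2 -2.3]. Elementwise product with the kernel and sum: 1.4·-1 + 4·2 + -2.6·0.5 + 0.3·-1 + 3.9·-1 + 5.6·-0.5 + 2·1 + -2.3·0.5.
Output[0,1]: The receptive field on the input at this output position is [1.4 4 4.8 / 0.3 3.9 4.5 / 2 -2.3 3.1]. Elementwise product with the kernel and sum: 4·-1 + 4.8·2 + 0.3·0.5 + 3.9·-1 + 4.5·-1 + 2·-0.5 + -2.3·1 + 3.1·0.5.

-0.85 -4.4 -0.5
8.35 6.1 -5.6
1.5 8.35 -9.85
-3.65 0.6 0.7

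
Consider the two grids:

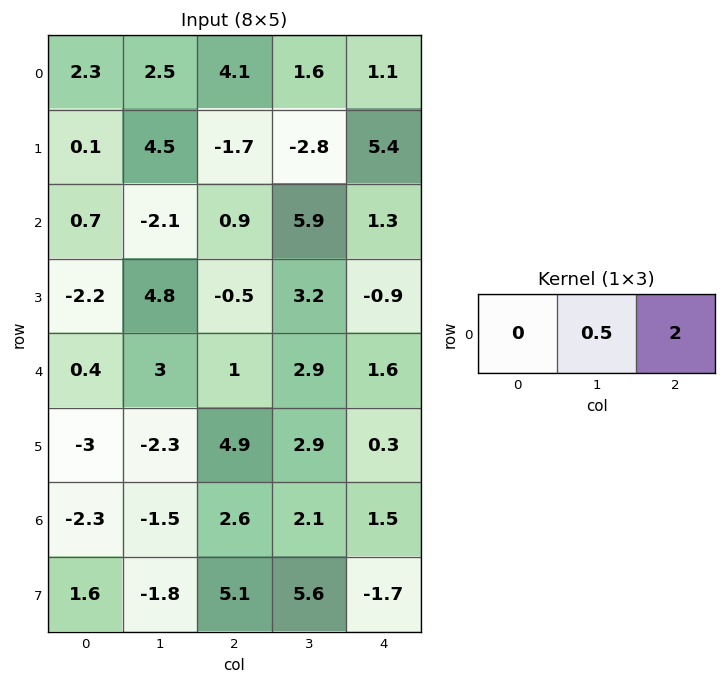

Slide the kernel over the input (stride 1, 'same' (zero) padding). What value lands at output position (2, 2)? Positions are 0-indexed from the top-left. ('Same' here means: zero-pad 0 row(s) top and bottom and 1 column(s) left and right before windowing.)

The receptive field on the zero-padded input at this output position is [-2.1 0.9 5.9]. Elementwise product with the kernel and sum: 0.9·0.5 + 5.9·2.

12.25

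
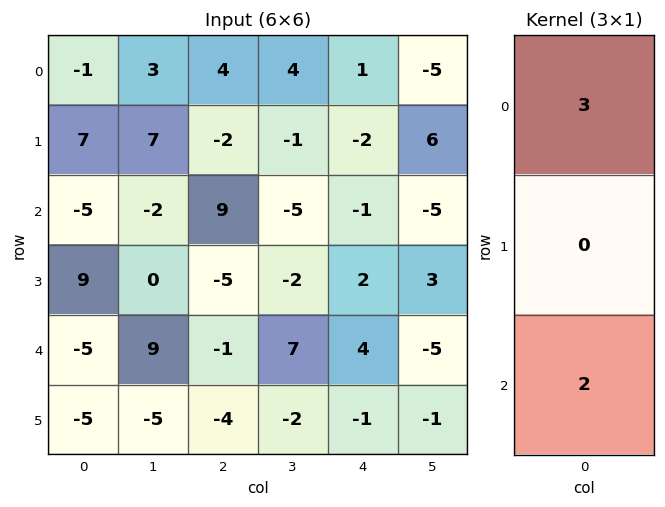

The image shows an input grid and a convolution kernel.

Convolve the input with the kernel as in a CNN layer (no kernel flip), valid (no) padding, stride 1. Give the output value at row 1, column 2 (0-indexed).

The receptive field on the input at this output position is [-2 / 9 / -5]. Elementwise product with the kernel and sum: -2·3 + -5·2.

-16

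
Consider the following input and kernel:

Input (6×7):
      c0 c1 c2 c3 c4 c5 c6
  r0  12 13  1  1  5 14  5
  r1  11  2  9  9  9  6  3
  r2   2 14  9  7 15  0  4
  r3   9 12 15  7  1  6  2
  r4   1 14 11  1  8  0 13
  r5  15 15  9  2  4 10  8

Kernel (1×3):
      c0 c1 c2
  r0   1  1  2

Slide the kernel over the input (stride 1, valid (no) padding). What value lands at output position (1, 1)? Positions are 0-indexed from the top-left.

29

The receptive field on the input at this output position is [2 9 9]. Elementwise product with the kernel and sum: 2·1 + 9·1 + 9·2.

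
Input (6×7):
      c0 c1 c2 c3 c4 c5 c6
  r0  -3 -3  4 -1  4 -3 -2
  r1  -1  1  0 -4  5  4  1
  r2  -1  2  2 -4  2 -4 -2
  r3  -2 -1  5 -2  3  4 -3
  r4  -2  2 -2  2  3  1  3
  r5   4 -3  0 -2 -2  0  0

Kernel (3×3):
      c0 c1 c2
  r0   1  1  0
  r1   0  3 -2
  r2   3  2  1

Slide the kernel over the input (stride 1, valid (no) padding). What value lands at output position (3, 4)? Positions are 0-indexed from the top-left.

The receptive field on the input at this output position is [3 4 -3 / 3 1 3 / -2 0 0]. Elementwise product with the kernel and sum: 3·1 + 4·1 + 1·3 + 3·-2 + -2·3 + 0·2 + 0·1.

-2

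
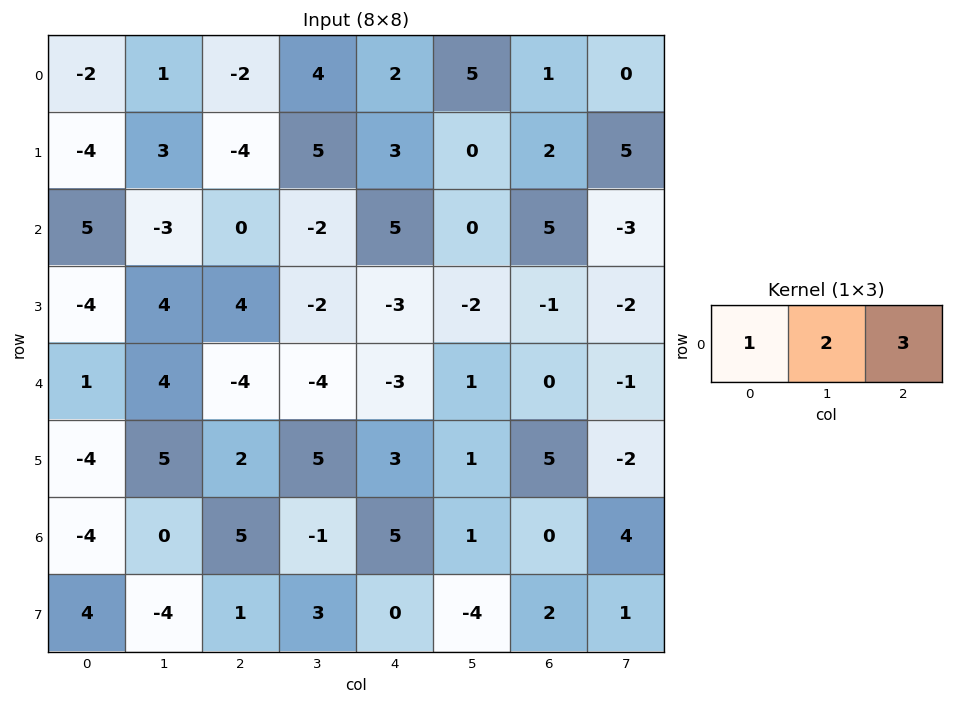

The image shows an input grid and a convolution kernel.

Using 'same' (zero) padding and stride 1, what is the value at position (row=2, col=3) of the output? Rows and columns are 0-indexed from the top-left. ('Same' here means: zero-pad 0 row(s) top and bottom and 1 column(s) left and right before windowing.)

The receptive field on the zero-padded input at this output position is [0 -2 5]. Elementwise product with the kernel and sum: 0·1 + -2·2 + 5·3.

11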